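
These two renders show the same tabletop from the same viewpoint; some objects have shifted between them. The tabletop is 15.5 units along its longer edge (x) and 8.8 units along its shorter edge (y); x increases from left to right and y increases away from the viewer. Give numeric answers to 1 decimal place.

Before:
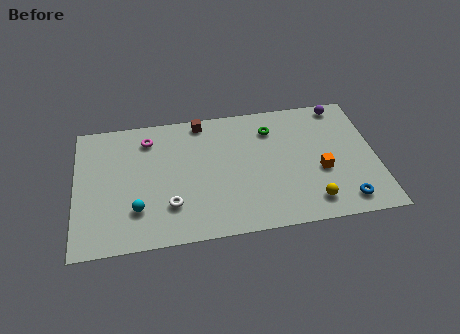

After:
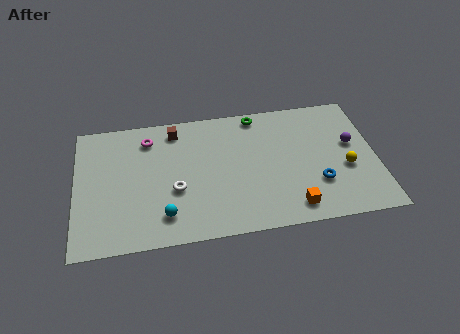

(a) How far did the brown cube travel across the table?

1.5

The brown cube moved from about (6.6, 7.9) to (5.2, 7.5), a distance of √(1.4² + 0.4²) ≈ 1.5.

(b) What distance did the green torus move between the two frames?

1.3

The green torus was near (10.2, 6.8) before and (9.5, 7.9) after, so it travelled √(0.7² + 1.1²) ≈ 1.3 units.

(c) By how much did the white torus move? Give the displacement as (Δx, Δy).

(0.3, 1.0)

The white torus started near (4.8, 2.4) and ended near (5.1, 3.4).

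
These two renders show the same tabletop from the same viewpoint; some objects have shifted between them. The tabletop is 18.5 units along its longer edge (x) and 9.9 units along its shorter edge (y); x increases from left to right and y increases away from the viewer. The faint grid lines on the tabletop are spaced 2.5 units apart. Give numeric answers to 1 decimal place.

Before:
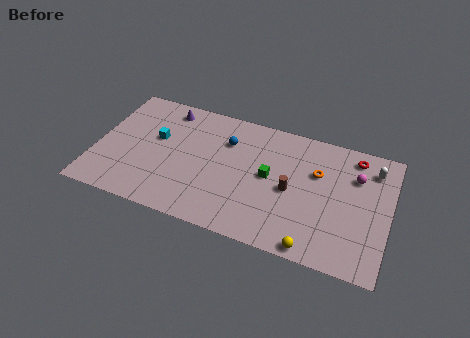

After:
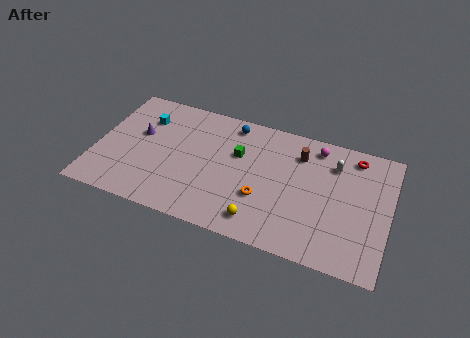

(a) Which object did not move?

the red torus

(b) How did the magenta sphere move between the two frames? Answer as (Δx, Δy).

(-2.6, 1.5)

The magenta sphere started near (16.3, 7.0) and ended near (13.7, 8.5).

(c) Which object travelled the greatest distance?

the orange torus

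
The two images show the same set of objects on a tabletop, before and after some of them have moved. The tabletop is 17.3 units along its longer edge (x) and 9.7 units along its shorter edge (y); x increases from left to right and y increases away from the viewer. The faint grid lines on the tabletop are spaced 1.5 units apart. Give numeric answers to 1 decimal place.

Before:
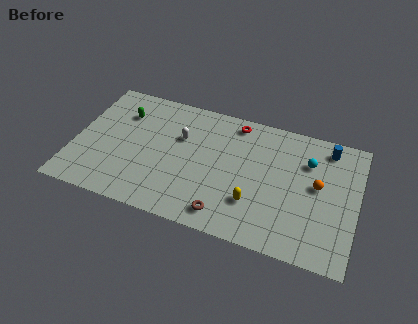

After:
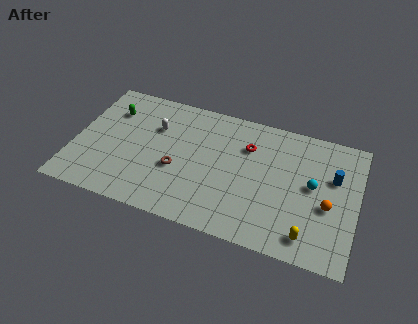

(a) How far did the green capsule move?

0.7

From (2.7, 7.1) to (2.0, 7.1), the green capsule covered √(0.7² + 0.0²) ≈ 0.7 units.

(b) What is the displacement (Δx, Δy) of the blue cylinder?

(0.5, -2.1)

From the two frames, the blue cylinder sits at roughly (15.3, 8.3) before and (15.8, 6.2) after.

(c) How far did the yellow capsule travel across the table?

3.6

The yellow capsule moved from about (11.2, 2.8) to (14.6, 1.5), a distance of √(3.4² + 1.3²) ≈ 3.6.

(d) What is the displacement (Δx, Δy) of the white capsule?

(-1.6, 0.3)

The white capsule was at about (6.4, 6.3) and moved to about (4.8, 6.6).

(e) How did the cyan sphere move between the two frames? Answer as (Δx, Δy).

(0.4, -1.7)

From the two frames, the cyan sphere sits at roughly (14.2, 6.9) before and (14.6, 5.2) after.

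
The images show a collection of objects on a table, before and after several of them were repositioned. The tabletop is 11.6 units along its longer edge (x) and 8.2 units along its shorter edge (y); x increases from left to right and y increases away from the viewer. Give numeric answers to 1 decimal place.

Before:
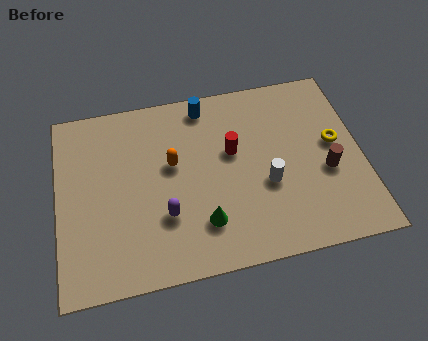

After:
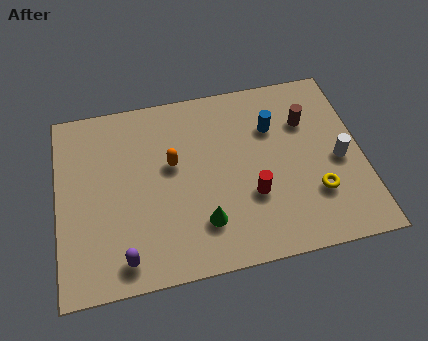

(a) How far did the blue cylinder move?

2.9

From (5.8, 7.2) to (8.3, 5.7), the blue cylinder covered √(2.5² + 1.5²) ≈ 2.9 units.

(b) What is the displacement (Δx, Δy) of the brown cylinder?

(-0.6, 2.4)

The brown cylinder started near (10.2, 3.3) and ended near (9.6, 5.7).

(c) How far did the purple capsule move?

2.2

The purple capsule was near (4.0, 2.6) before and (2.4, 1.1) after, so it travelled √(1.6² + 1.5²) ≈ 2.2 units.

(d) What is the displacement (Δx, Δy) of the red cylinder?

(0.6, -2.1)

From the two frames, the red cylinder sits at roughly (6.7, 4.9) before and (7.3, 2.8) after.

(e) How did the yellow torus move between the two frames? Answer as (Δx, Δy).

(-0.9, -2.1)

The yellow torus was at about (10.6, 4.5) and moved to about (9.7, 2.4).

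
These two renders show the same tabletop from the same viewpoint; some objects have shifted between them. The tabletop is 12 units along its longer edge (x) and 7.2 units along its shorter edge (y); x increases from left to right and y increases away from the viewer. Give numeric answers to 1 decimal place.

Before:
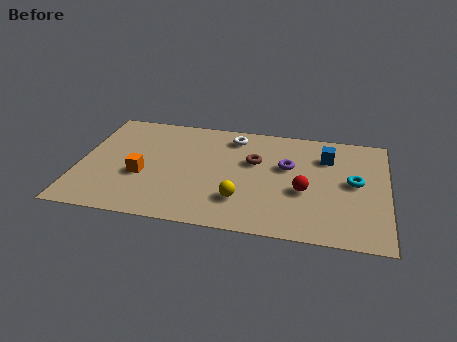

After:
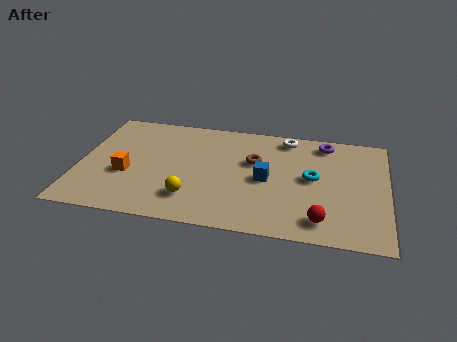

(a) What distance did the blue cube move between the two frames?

3.0

From (9.6, 5.3) to (7.3, 3.4), the blue cube covered √(2.3² + 1.9²) ≈ 3.0 units.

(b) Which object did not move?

the brown torus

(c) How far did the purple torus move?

2.3

From (8.1, 4.4) to (9.5, 6.2), the purple torus covered √(1.4² + 1.8²) ≈ 2.3 units.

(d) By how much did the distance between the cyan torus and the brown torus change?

-1.6

They were about 4.0 units apart before and 2.4 after — 1.6 units closer together.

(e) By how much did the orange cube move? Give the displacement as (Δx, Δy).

(-0.6, 0.0)

The orange cube was at about (2.5, 2.8) and moved to about (1.9, 2.8).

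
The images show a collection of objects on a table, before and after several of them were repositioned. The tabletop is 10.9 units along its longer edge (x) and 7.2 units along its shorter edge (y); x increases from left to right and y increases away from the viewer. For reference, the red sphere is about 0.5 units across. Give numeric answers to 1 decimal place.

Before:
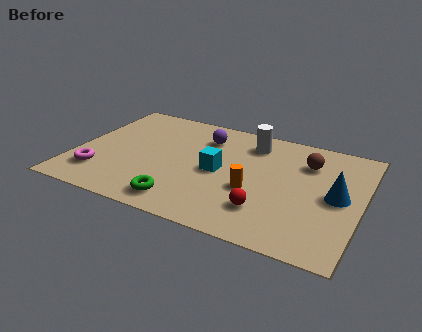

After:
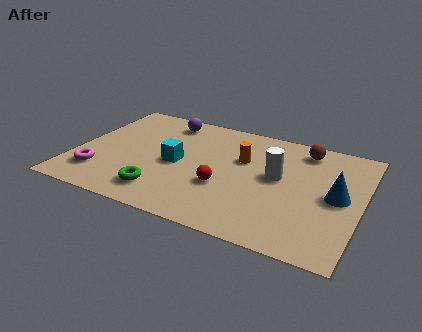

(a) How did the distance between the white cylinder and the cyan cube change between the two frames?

+1.3

They were about 2.5 units apart before and 3.8 after — 1.3 units further apart.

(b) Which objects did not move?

the blue cone and the magenta torus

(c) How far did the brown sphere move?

0.8

The brown sphere was near (8.7, 5.3) before and (8.5, 6.1) after, so it travelled √(0.2² + 0.8²) ≈ 0.8 units.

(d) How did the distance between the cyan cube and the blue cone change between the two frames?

+1.6

Before: roughly 4.5 units apart; after: 6.1. That's 1.6 units further apart.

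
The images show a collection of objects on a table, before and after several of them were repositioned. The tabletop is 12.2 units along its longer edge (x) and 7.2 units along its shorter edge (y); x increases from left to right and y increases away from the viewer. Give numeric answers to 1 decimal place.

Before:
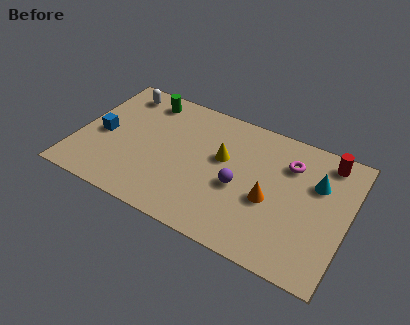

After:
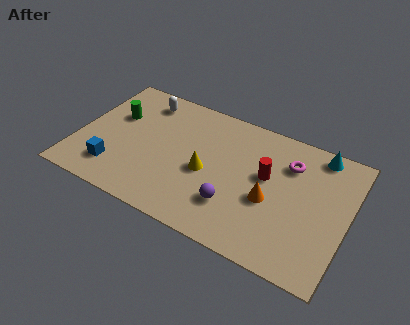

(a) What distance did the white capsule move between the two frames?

1.1

The white capsule was near (1.5, 6.1) before and (2.6, 6.0) after, so it travelled √(1.1² + 0.1²) ≈ 1.1 units.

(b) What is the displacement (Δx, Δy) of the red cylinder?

(-2.5, -2.0)

From the two frames, the red cylinder sits at roughly (11.0, 6.2) before and (8.5, 4.2) after.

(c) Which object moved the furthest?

the red cylinder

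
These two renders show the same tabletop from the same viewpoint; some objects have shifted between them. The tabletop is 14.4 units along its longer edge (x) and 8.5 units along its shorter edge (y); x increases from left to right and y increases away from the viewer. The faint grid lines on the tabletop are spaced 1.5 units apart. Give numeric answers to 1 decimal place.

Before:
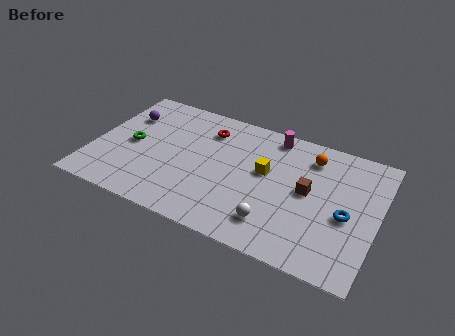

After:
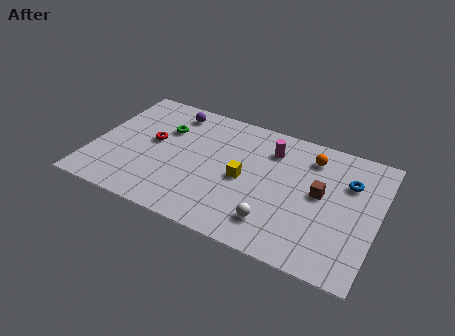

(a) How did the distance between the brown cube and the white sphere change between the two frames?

+0.4

The distance was about 3.0 in the first image and 3.4 in the second, so they moved 0.4 units further apart.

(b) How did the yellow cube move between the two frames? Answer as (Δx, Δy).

(-1.0, -0.9)

From the two frames, the yellow cube sits at roughly (8.7, 4.9) before and (7.7, 4.0) after.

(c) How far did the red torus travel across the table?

3.2

From (5.5, 6.6) to (2.9, 4.7), the red torus covered √(2.6² + 1.9²) ≈ 3.2 units.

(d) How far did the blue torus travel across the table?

2.2

The blue torus was near (12.9, 3.7) before and (12.8, 5.9) after, so it travelled √(0.1² + 2.2²) ≈ 2.2 units.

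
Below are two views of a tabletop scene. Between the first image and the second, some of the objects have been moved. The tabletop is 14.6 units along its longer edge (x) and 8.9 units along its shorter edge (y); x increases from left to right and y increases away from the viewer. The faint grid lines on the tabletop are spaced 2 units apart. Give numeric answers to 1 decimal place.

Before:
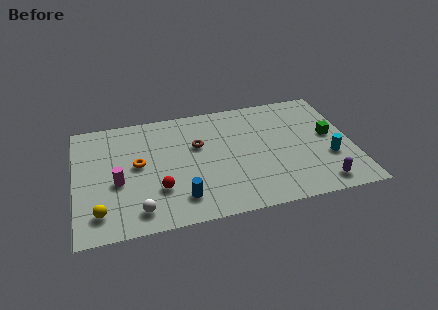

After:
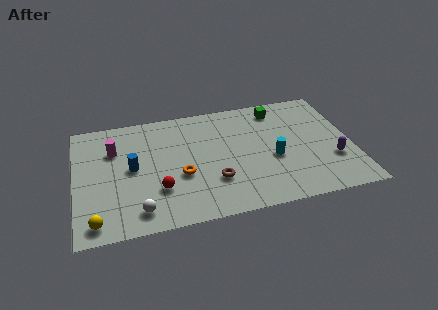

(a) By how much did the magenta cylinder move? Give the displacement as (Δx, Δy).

(-0.1, 2.5)

The magenta cylinder was at about (2.2, 3.7) and moved to about (2.1, 6.2).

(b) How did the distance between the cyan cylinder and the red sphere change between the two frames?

-2.8

The distance was about 9.0 in the first image and 6.2 in the second, so they moved 2.8 units closer together.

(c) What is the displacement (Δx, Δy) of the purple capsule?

(0.8, 1.7)

The purple capsule was at about (12.7, 1.2) and moved to about (13.5, 2.9).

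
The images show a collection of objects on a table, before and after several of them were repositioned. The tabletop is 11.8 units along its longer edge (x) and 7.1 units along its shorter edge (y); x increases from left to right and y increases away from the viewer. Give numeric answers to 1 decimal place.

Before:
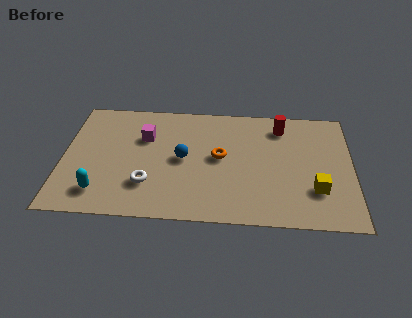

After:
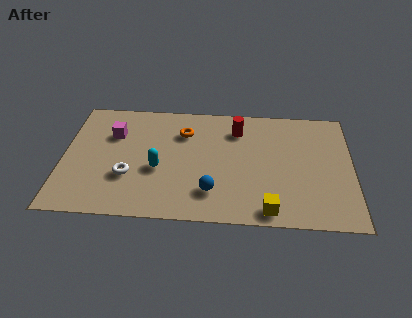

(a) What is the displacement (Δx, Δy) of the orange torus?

(-1.5, 1.4)

From the two frames, the orange torus sits at roughly (6.4, 3.8) before and (4.9, 5.2) after.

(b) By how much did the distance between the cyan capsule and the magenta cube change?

-1.0

They were about 3.8 units apart before and 2.8 after — 1.0 units closer together.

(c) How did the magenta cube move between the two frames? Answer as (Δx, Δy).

(-1.3, 0.1)

The magenta cube started near (3.3, 4.8) and ended near (2.0, 4.9).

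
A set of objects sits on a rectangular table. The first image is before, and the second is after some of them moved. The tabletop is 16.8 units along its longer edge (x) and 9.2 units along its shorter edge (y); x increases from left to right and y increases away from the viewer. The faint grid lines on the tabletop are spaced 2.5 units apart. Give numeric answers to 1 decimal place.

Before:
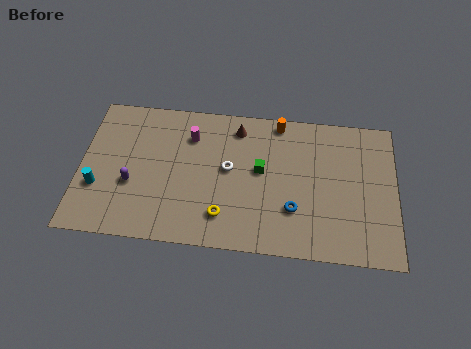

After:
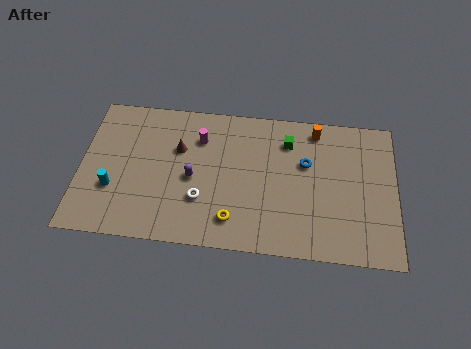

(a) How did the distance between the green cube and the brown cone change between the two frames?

+3.0

The distance was about 2.9 in the first image and 5.9 in the second, so they moved 3.0 units further apart.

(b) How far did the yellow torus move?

0.5

The yellow torus moved from about (7.7, 2.0) to (8.2, 1.8), a distance of √(0.5² + 0.2²) ≈ 0.5.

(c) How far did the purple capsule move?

3.3

From (2.8, 3.5) to (6.0, 4.2), the purple capsule covered √(3.2² + 0.7²) ≈ 3.3 units.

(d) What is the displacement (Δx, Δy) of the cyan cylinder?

(0.8, 0.0)

From the two frames, the cyan cylinder sits at roughly (1.0, 3.1) before and (1.8, 3.1) after.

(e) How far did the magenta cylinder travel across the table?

0.5

From (5.8, 6.9) to (6.3, 6.8), the magenta cylinder covered √(0.5² + 0.1²) ≈ 0.5 units.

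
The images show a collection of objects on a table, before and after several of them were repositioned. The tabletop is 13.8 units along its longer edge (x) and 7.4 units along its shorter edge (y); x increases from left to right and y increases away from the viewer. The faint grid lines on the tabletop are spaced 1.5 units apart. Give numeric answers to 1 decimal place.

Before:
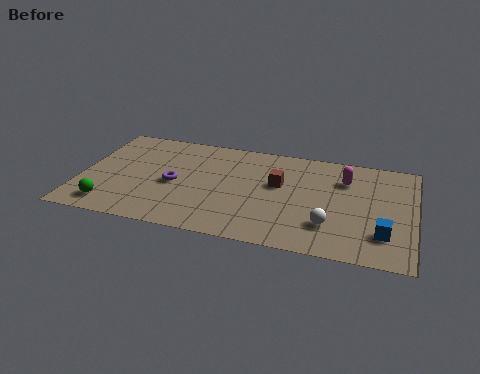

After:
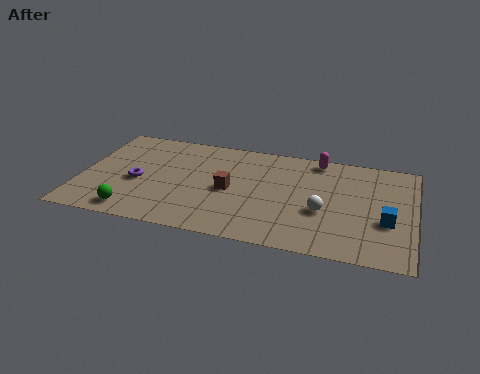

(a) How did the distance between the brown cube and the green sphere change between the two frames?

-3.0

They were about 7.5 units apart before and 4.5 after — 3.0 units closer together.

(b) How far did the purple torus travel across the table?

1.5

From (3.9, 3.4) to (2.4, 3.2), the purple torus covered √(1.5² + 0.2²) ≈ 1.5 units.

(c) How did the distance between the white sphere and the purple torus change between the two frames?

+1.1

Before: roughly 6.6 units apart; after: 7.7. That's 1.1 units further apart.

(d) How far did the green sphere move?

1.0

From (1.4, 1.2) to (2.4, 1.0), the green sphere covered √(1.0² + 0.2²) ≈ 1.0 units.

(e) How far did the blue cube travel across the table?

0.9

The blue cube moved from about (12.6, 1.9) to (12.7, 2.8), a distance of √(0.1² + 0.9²) ≈ 0.9.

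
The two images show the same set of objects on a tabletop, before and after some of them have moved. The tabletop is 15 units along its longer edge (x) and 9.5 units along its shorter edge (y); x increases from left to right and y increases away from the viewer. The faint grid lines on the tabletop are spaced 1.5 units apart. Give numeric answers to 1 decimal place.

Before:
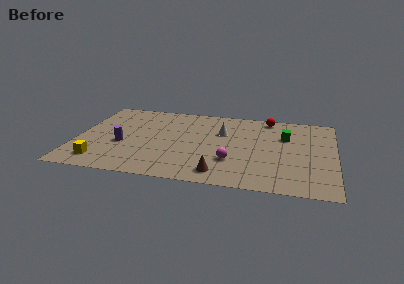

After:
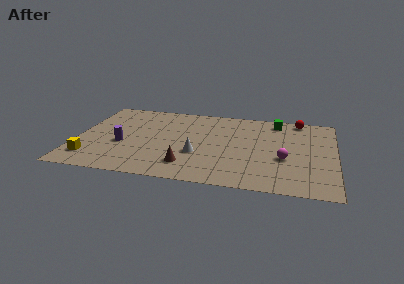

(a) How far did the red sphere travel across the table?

1.8

The red sphere was near (11.0, 8.5) before and (12.8, 8.6) after, so it travelled √(1.8² + 0.1²) ≈ 1.8 units.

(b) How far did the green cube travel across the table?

1.9

The green cube moved from about (12.1, 6.4) to (11.5, 8.2), a distance of √(0.6² + 1.8²) ≈ 1.9.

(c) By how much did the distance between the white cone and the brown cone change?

-3.4

They were about 4.9 units apart before and 1.5 after — 3.4 units closer together.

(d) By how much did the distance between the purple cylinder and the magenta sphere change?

+2.9

The distance was about 6.5 in the first image and 9.4 in the second, so they moved 2.9 units further apart.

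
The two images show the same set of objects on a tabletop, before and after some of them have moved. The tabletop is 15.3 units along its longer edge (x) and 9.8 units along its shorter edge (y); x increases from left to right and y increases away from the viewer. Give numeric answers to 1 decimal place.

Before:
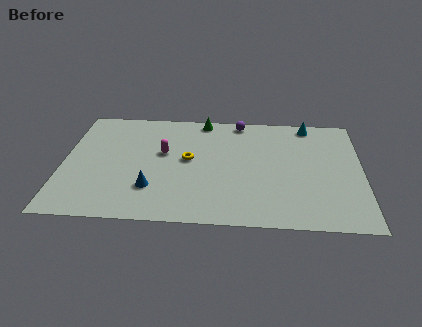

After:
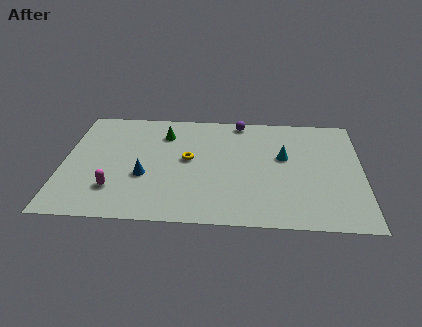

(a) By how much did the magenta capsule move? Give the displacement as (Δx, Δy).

(-2.4, -3.3)

From the two frames, the magenta capsule sits at roughly (5.1, 5.8) before and (2.7, 2.5) after.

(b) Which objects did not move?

the yellow torus and the purple sphere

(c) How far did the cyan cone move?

3.3

From (12.6, 8.8) to (11.3, 5.8), the cyan cone covered √(1.3² + 3.0²) ≈ 3.3 units.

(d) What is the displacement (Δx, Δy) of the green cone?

(-2.0, -1.4)

The green cone was at about (7.1, 8.9) and moved to about (5.1, 7.5).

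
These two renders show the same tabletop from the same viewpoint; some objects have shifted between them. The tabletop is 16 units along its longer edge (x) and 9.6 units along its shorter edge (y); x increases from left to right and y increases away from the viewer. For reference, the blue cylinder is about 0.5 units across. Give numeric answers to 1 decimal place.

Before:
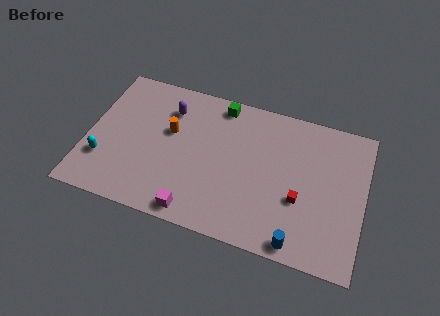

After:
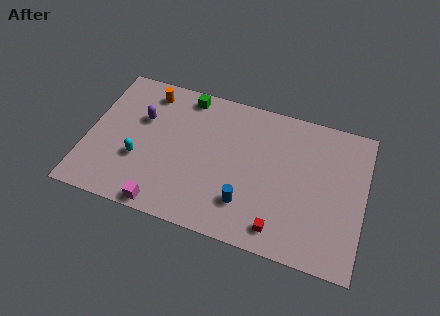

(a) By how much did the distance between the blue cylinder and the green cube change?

-1.9

They were about 9.2 units apart before and 7.3 after — 1.9 units closer together.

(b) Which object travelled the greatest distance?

the blue cylinder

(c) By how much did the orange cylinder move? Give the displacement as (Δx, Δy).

(-1.5, 2.3)

The orange cylinder was at about (4.7, 5.8) and moved to about (3.2, 8.1).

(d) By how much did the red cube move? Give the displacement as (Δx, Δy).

(-1.0, -2.2)

From the two frames, the red cube sits at roughly (12.4, 3.6) before and (11.4, 1.4) after.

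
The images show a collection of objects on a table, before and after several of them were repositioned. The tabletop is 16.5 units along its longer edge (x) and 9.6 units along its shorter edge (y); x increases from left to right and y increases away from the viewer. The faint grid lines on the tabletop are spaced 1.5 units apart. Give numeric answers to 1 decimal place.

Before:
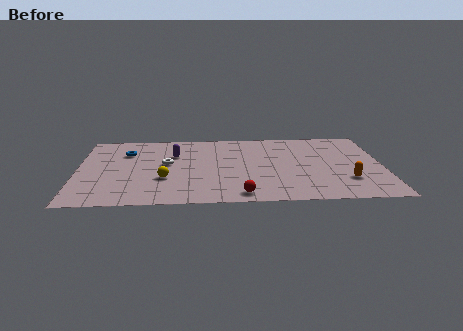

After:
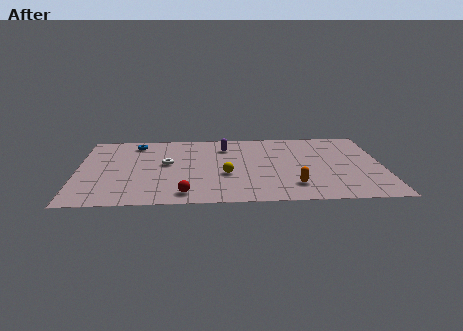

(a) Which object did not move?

the white torus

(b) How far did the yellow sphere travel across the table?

3.3

From (4.7, 3.3) to (8.0, 3.7), the yellow sphere covered √(3.3² + 0.4²) ≈ 3.3 units.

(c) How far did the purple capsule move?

2.9

The purple capsule moved from about (5.2, 6.5) to (8.0, 7.4), a distance of √(2.8² + 0.9²) ≈ 2.9.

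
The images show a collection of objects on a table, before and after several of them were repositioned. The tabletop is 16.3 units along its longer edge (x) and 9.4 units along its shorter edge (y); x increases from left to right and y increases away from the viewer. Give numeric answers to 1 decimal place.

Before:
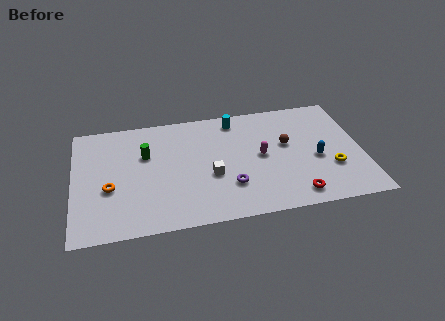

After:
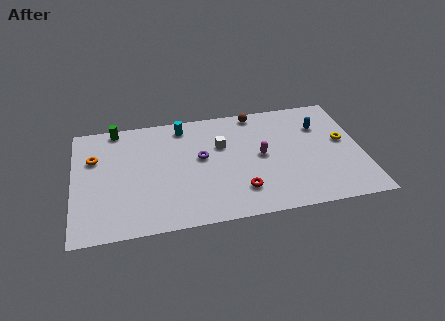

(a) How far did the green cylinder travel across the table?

3.0

The green cylinder moved from about (4.1, 6.1) to (2.5, 8.6), a distance of √(1.6² + 2.5²) ≈ 3.0.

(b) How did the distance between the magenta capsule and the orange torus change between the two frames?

+0.8

Before: roughly 8.7 units apart; after: 9.5. That's 0.8 units further apart.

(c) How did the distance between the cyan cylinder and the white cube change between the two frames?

-1.8

The distance was about 4.7 in the first image and 2.9 in the second, so they moved 1.8 units closer together.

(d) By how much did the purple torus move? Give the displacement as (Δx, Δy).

(-1.5, 2.6)

The purple torus started near (8.7, 2.7) and ended near (7.2, 5.3).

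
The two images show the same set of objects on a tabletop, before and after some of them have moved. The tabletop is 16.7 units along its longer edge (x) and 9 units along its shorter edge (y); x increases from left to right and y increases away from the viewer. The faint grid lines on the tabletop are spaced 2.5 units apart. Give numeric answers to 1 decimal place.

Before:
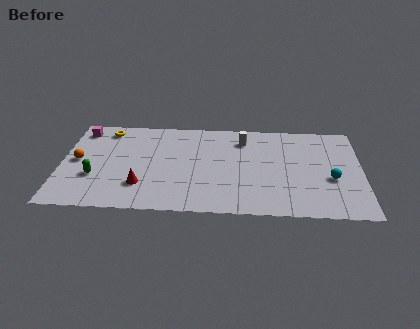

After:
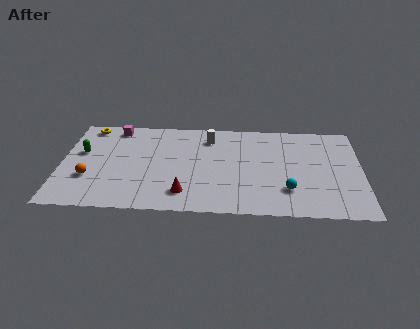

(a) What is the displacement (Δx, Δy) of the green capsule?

(-0.8, 2.3)

The green capsule was at about (1.9, 3.1) and moved to about (1.1, 5.4).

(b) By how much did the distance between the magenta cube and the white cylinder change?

-3.8

The distance was about 9.1 in the first image and 5.3 in the second, so they moved 3.8 units closer together.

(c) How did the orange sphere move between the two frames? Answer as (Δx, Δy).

(0.7, -1.6)

The orange sphere started near (0.9, 4.6) and ended near (1.6, 3.0).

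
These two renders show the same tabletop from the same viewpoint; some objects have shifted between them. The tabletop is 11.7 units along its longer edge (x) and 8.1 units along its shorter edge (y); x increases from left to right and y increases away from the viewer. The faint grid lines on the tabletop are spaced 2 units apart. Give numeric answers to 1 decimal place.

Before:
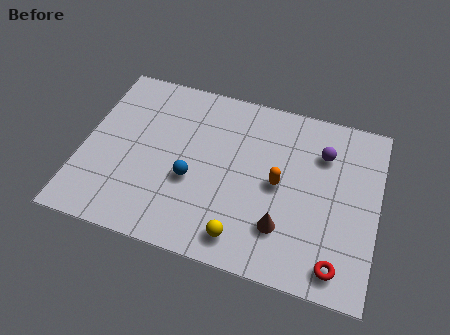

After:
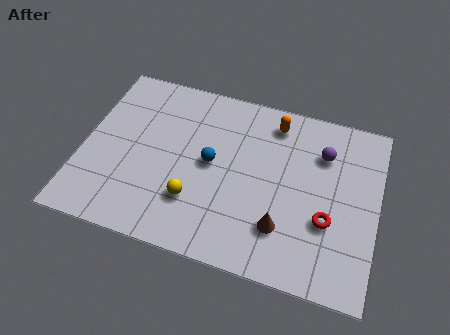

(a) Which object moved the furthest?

the orange capsule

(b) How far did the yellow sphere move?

2.3

The yellow sphere was near (6.6, 1.2) before and (4.6, 2.3) after, so it travelled √(2.0² + 1.1²) ≈ 2.3 units.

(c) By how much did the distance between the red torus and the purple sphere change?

-1.9

They were about 4.9 units apart before and 3.0 after — 1.9 units closer together.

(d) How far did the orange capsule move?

2.8

From (7.8, 4.0) to (7.4, 6.8), the orange capsule covered √(0.4² + 2.8²) ≈ 2.8 units.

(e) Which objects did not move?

the purple sphere and the brown cone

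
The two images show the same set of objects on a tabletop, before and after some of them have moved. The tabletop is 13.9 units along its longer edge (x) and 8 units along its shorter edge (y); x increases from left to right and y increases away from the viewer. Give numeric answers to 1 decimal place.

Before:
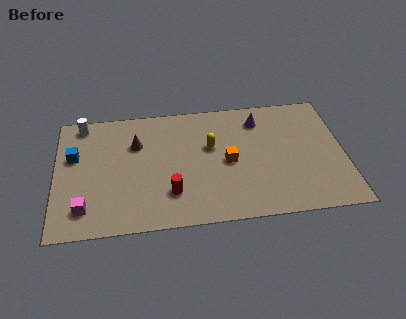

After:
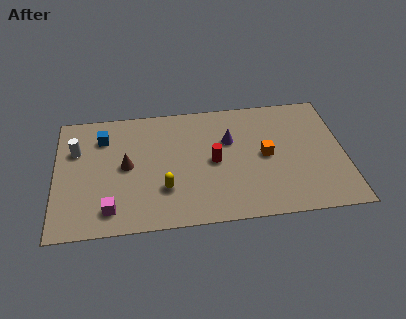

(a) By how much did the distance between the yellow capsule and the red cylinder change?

-0.6

They were about 3.4 units apart before and 2.8 after — 0.6 units closer together.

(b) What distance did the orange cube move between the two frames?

1.8

From (8.3, 3.8) to (10.1, 4.0), the orange cube covered √(1.8² + 0.2²) ≈ 1.8 units.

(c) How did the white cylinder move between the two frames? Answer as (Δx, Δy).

(-0.3, -1.7)

The white cylinder was at about (1.3, 7.1) and moved to about (1.0, 5.4).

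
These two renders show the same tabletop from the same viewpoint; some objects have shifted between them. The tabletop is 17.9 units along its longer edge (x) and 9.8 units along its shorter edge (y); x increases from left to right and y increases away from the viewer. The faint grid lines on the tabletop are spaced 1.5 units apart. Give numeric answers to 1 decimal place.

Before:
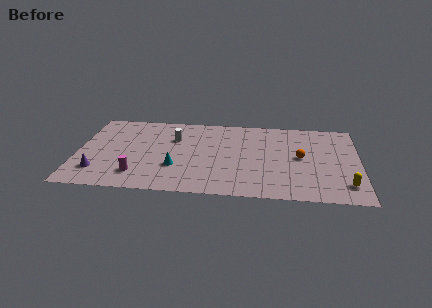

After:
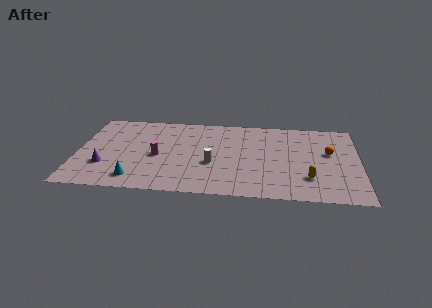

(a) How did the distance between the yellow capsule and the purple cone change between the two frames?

-2.7

They were about 15.6 units apart before and 12.9 after — 2.7 units closer together.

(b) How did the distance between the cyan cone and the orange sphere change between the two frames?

+4.8

Before: roughly 8.1 units apart; after: 12.9. That's 4.8 units further apart.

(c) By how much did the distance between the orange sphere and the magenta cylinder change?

+0.3

They were about 10.7 units apart before and 11.0 after — 0.3 units further apart.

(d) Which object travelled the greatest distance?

the white cylinder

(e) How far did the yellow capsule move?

2.4

The yellow capsule was near (17.0, 2.0) before and (14.7, 2.6) after, so it travelled √(2.3² + 0.6²) ≈ 2.4 units.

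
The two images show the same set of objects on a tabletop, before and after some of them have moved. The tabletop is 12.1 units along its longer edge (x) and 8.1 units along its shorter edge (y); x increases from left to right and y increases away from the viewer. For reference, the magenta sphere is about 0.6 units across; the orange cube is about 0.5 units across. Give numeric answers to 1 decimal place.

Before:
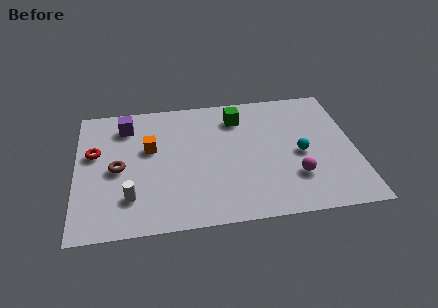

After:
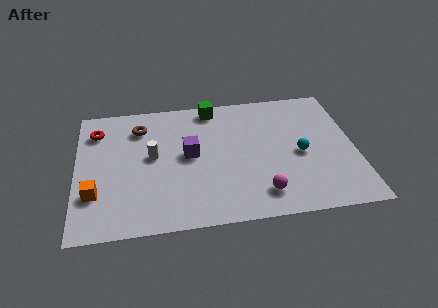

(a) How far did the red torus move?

1.4

The red torus moved from about (0.8, 4.9) to (0.9, 6.3), a distance of √(0.1² + 1.4²) ≈ 1.4.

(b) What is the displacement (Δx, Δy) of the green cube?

(-1.1, 0.8)

The green cube started near (7.1, 6.4) and ended near (6.0, 7.2).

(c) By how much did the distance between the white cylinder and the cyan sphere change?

-1.2

The distance was about 7.6 in the first image and 6.4 in the second, so they moved 1.2 units closer together.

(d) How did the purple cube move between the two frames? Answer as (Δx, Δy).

(2.7, -2.2)

From the two frames, the purple cube sits at roughly (2.2, 6.5) before and (4.9, 4.3) after.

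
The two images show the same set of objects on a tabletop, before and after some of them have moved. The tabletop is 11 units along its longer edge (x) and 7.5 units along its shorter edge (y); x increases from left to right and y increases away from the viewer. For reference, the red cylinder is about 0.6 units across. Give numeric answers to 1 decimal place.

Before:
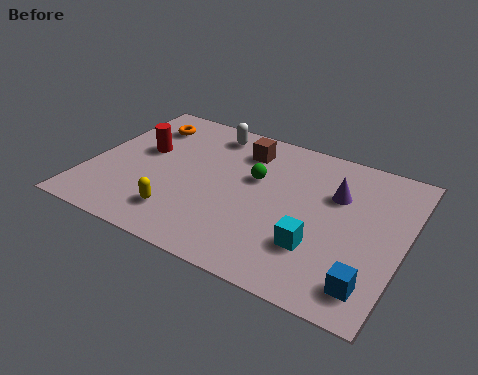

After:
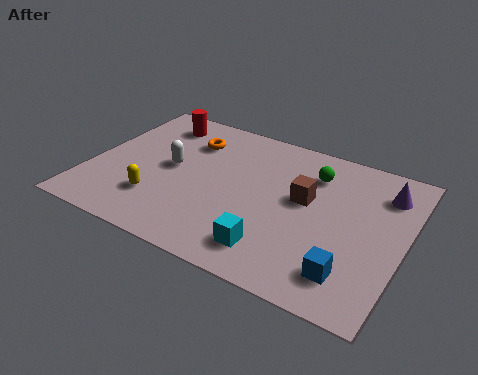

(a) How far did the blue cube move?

0.7

The blue cube moved from about (10.1, 1.3) to (9.4, 1.5), a distance of √(0.7² + 0.2²) ≈ 0.7.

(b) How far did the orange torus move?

1.7

The orange torus moved from about (1.5, 5.9) to (3.2, 5.6), a distance of √(1.7² + 0.3²) ≈ 1.7.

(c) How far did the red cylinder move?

1.8

From (1.7, 4.4) to (1.9, 6.2), the red cylinder covered √(0.2² + 1.8²) ≈ 1.8 units.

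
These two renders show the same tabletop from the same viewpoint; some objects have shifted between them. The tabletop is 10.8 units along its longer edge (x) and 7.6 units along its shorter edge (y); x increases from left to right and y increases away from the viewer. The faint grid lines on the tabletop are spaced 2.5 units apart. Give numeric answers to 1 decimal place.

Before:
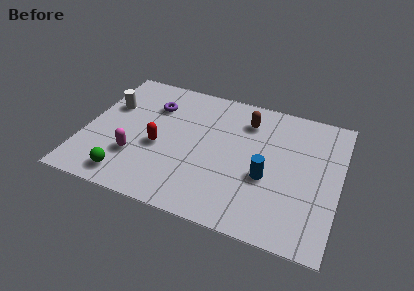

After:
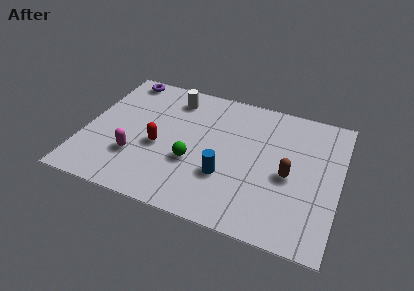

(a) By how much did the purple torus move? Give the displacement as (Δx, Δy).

(-1.5, 1.3)

From the two frames, the purple torus sits at roughly (2.7, 5.5) before and (1.2, 6.8) after.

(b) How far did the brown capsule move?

3.2

From (6.7, 5.9) to (8.7, 3.4), the brown capsule covered √(2.0² + 2.5²) ≈ 3.2 units.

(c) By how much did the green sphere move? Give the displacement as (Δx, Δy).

(2.6, 1.7)

The green sphere started near (2.1, 1.1) and ended near (4.7, 2.8).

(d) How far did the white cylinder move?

2.9

From (0.9, 4.9) to (3.5, 6.2), the white cylinder covered √(2.6² + 1.3²) ≈ 2.9 units.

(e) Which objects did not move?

the magenta capsule and the red capsule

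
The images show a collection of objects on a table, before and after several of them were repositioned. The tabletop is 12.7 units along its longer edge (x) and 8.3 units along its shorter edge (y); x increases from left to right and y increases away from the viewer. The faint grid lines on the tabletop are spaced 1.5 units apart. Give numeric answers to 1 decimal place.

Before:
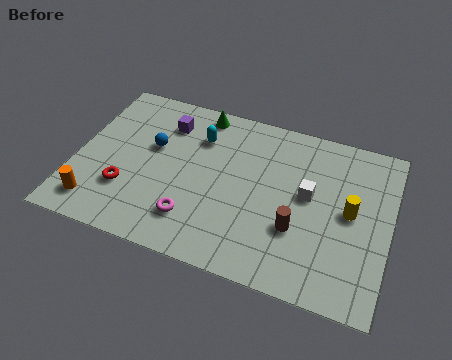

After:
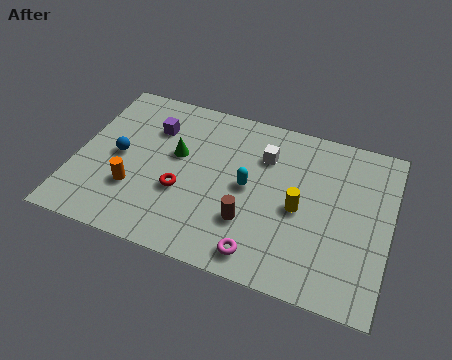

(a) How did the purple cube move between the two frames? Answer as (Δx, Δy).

(-0.5, -0.4)

The purple cube started near (3.4, 6.4) and ended near (2.9, 6.0).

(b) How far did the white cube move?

2.4

From (9.4, 4.6) to (7.5, 6.0), the white cube covered √(1.9² + 1.4²) ≈ 2.4 units.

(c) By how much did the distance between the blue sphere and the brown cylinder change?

-0.8

The distance was about 6.5 in the first image and 5.7 in the second, so they moved 0.8 units closer together.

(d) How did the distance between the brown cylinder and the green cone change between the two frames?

-2.4

The distance was about 6.4 in the first image and 4.0 in the second, so they moved 2.4 units closer together.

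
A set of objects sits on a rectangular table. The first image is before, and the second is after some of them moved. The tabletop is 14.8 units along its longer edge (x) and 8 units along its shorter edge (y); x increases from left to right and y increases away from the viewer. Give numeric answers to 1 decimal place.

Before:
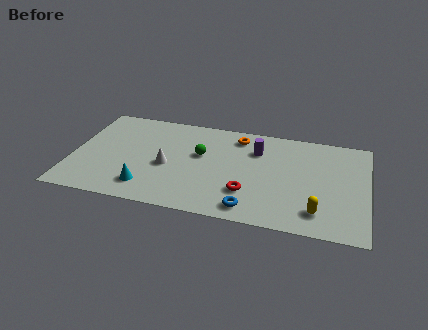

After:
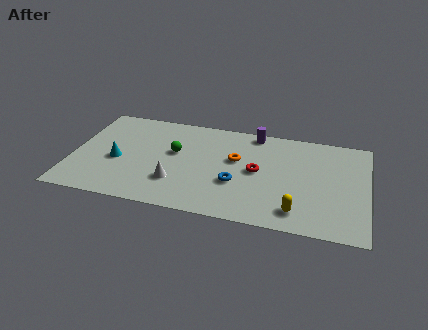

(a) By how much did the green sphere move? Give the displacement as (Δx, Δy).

(-1.3, -0.1)

The green sphere started near (6.4, 4.8) and ended near (5.1, 4.7).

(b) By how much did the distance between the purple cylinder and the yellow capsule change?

+1.0

The distance was about 5.3 in the first image and 6.3 in the second, so they moved 1.0 units further apart.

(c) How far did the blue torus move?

2.0

From (9.1, 1.1) to (8.3, 2.9), the blue torus covered √(0.8² + 1.8²) ≈ 2.0 units.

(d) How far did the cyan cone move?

2.4

From (3.9, 1.6) to (2.3, 3.4), the cyan cone covered √(1.6² + 1.8²) ≈ 2.4 units.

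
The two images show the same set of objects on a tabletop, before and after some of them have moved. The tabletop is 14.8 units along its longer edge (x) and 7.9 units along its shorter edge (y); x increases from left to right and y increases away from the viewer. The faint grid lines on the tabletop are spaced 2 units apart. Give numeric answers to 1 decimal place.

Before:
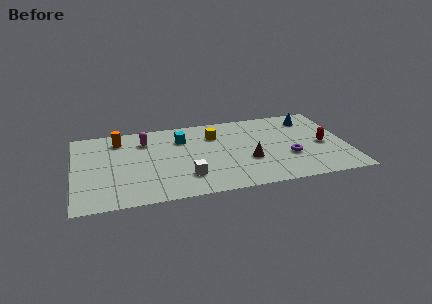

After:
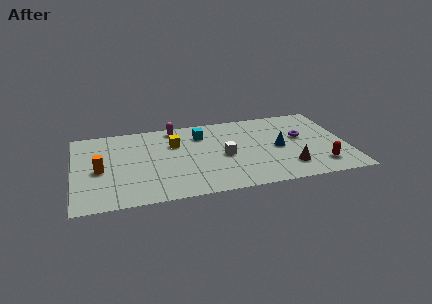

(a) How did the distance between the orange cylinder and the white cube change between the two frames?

+1.1

Before: roughly 5.6 units apart; after: 6.7. That's 1.1 units further apart.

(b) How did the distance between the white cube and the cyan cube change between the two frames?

-1.2

They were about 3.8 units apart before and 2.6 after — 1.2 units closer together.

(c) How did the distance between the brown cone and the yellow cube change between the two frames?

+3.6

Before: roughly 3.4 units apart; after: 7.0. That's 3.6 units further apart.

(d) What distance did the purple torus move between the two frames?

2.0

From (11.6, 2.8) to (12.4, 4.6), the purple torus covered √(0.8² + 1.8²) ≈ 2.0 units.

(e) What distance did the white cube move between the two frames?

2.6

From (6.0, 2.0) to (8.1, 3.6), the white cube covered √(2.1² + 1.6²) ≈ 2.6 units.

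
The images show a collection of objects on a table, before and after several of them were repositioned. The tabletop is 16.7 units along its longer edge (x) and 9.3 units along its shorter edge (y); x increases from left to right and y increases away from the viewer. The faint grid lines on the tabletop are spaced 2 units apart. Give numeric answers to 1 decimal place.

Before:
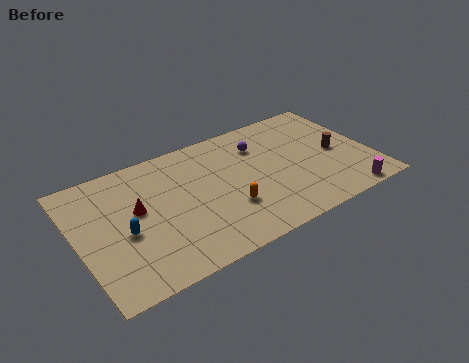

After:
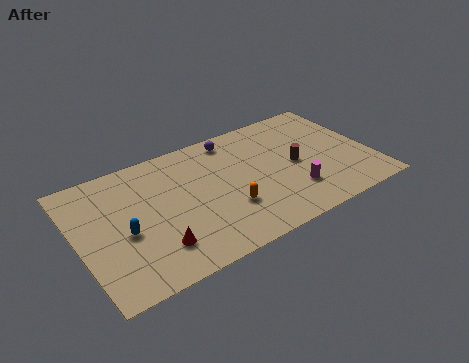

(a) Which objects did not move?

the blue capsule and the orange capsule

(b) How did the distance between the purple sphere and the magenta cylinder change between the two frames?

-1.1

The distance was about 7.3 in the first image and 6.2 in the second, so they moved 1.1 units closer together.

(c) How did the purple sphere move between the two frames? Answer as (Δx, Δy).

(-1.4, 1.2)

The purple sphere started near (10.7, 6.9) and ended near (9.3, 8.1).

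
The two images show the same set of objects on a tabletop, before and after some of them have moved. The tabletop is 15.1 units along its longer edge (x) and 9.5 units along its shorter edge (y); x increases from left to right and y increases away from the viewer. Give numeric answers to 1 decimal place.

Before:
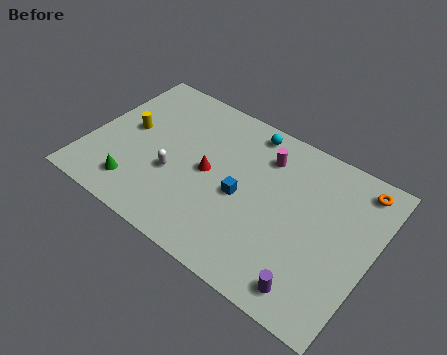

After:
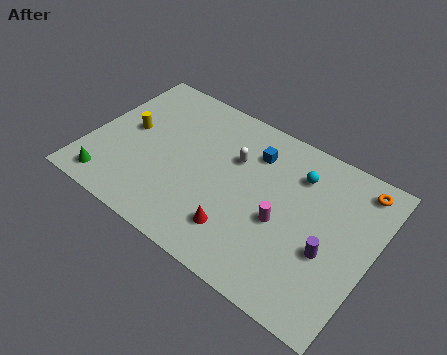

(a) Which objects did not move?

the yellow cylinder and the orange torus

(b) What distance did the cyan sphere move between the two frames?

3.1

The cyan sphere was near (7.9, 8.4) before and (10.8, 7.2) after, so it travelled √(2.9² + 1.2²) ≈ 3.1 units.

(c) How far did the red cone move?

3.3

From (6.4, 4.7) to (8.5, 2.2), the red cone covered √(2.1² + 2.5²) ≈ 3.3 units.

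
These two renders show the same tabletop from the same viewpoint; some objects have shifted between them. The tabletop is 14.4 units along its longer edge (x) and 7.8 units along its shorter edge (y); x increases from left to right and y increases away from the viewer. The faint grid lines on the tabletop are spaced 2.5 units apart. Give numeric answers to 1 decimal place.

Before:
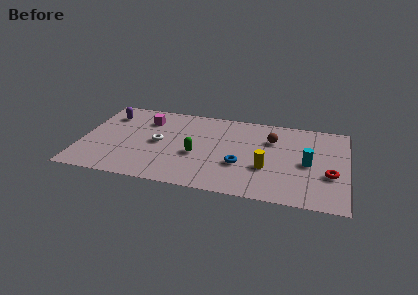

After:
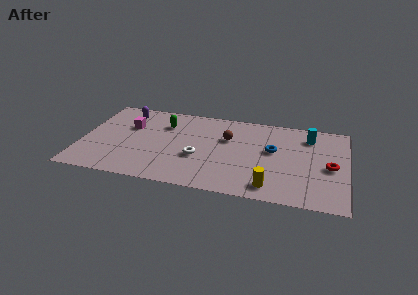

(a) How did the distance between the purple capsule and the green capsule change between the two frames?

-3.4

They were about 5.7 units apart before and 2.3 after — 3.4 units closer together.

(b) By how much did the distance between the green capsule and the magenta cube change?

-2.0

Before: roughly 4.0 units apart; after: 2.0. That's 2.0 units closer together.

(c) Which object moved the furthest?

the green capsule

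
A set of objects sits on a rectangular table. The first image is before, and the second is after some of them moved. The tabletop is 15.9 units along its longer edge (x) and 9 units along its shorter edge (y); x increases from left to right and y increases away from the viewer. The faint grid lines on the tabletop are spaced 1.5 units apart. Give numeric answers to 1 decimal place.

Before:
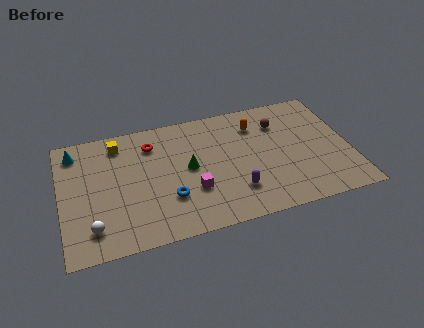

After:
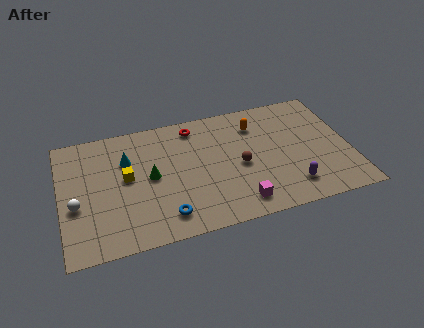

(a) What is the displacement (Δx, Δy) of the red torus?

(2.4, 0.7)

The red torus was at about (5.1, 7.0) and moved to about (7.5, 7.7).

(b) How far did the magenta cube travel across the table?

2.9

From (7.1, 3.0) to (9.5, 1.4), the magenta cube covered √(2.4² + 1.6²) ≈ 2.9 units.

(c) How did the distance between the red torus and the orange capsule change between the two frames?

-2.3

They were about 5.8 units apart before and 3.5 after — 2.3 units closer together.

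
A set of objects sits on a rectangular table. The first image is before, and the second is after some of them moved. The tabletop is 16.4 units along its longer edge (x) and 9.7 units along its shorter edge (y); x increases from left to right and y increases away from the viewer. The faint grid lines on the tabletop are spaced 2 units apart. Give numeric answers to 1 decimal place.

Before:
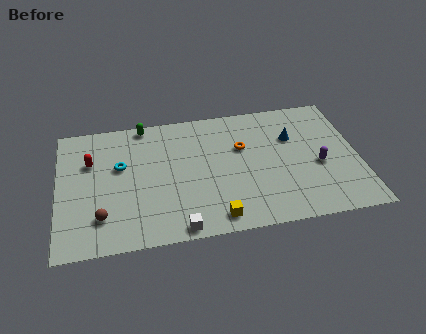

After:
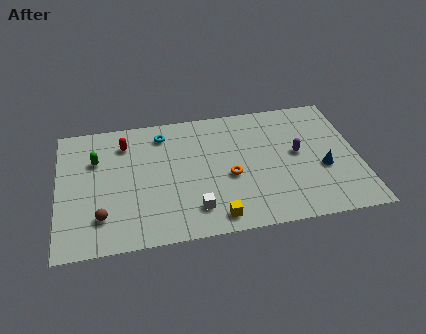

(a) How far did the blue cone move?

3.1

The blue cone moved from about (12.9, 6.5) to (14.4, 3.8), a distance of √(1.5² + 2.7²) ≈ 3.1.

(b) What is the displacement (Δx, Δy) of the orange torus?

(-0.8, -2.1)

The orange torus started near (10.1, 6.2) and ended near (9.3, 4.1).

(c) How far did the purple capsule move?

1.6

The purple capsule was near (14.2, 4.1) before and (13.1, 5.2) after, so it travelled √(1.1² + 1.1²) ≈ 1.6 units.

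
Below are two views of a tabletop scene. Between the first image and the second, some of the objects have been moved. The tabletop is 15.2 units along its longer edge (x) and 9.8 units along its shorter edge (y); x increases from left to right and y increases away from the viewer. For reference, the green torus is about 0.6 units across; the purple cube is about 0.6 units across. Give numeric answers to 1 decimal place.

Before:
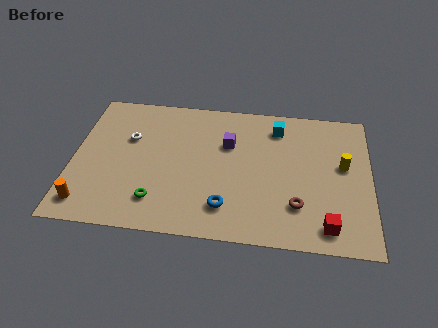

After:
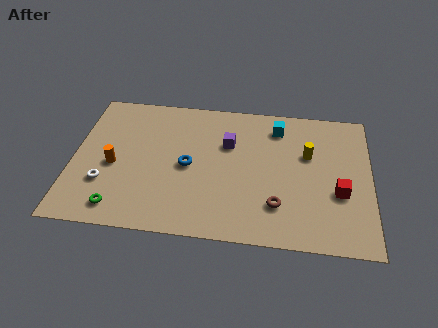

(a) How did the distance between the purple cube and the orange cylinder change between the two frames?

-2.4

Before: roughly 8.6 units apart; after: 6.2. That's 2.4 units closer together.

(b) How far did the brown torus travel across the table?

1.0

From (11.5, 2.6) to (10.5, 2.5), the brown torus covered √(1.0² + 0.1²) ≈ 1.0 units.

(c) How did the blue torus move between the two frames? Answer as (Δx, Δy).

(-2.0, 2.6)

The blue torus was at about (7.9, 2.1) and moved to about (5.9, 4.7).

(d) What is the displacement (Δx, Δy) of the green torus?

(-1.9, -0.7)

From the two frames, the green torus sits at roughly (4.4, 2.1) before and (2.5, 1.4) after.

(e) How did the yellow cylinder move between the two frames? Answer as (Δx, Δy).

(-1.8, 0.6)

The yellow cylinder was at about (13.8, 5.6) and moved to about (12.0, 6.2).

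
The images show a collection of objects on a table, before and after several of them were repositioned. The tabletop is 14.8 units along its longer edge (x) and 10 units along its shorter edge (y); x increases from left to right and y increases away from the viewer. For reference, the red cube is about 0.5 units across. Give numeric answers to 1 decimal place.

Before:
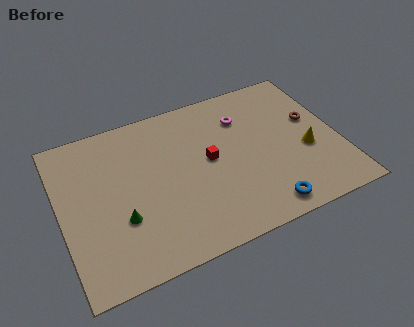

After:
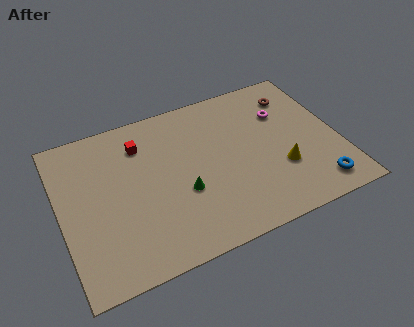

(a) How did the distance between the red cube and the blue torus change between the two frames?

+5.9

The distance was about 4.8 in the first image and 10.7 in the second, so they moved 5.9 units further apart.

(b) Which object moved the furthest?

the red cube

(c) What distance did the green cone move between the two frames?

3.3

The green cone was near (3.0, 3.4) before and (6.3, 3.8) after, so it travelled √(3.3² + 0.4²) ≈ 3.3 units.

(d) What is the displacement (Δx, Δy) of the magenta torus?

(2.1, -0.5)

The magenta torus was at about (10.0, 7.4) and moved to about (12.1, 6.9).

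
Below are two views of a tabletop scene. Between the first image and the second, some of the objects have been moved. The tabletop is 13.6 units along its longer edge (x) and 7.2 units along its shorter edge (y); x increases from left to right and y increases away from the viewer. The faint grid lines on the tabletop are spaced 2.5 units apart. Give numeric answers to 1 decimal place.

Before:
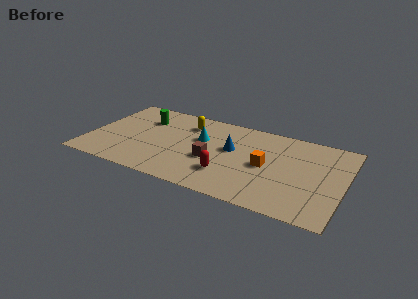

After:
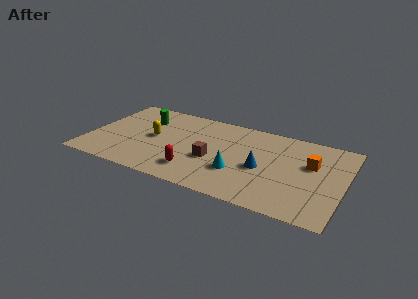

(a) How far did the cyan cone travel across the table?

3.0

The cyan cone moved from about (5.9, 4.5) to (8.1, 2.4), a distance of √(2.2² + 2.1²) ≈ 3.0.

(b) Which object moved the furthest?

the cyan cone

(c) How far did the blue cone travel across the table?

2.0

The blue cone was near (7.6, 4.2) before and (9.3, 3.2) after, so it travelled √(1.7² + 1.0²) ≈ 2.0 units.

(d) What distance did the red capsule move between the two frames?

1.7

From (7.6, 2.0) to (5.9, 1.6), the red capsule covered √(1.7² + 0.4²) ≈ 1.7 units.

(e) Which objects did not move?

the brown cube and the green cylinder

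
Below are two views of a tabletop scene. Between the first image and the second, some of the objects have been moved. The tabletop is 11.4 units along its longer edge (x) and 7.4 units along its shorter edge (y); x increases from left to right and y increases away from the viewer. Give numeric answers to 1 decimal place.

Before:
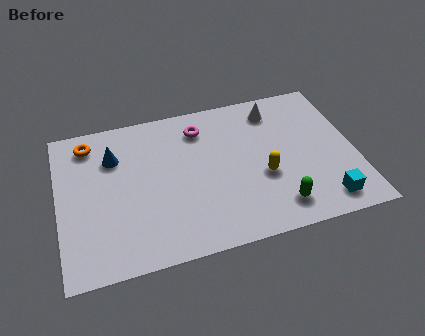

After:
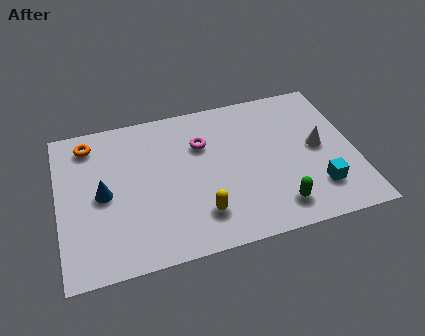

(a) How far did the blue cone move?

1.8

From (2.2, 5.3) to (1.7, 3.6), the blue cone covered √(0.5² + 1.7²) ≈ 1.8 units.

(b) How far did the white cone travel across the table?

2.7

The white cone moved from about (8.5, 6.1) to (10.0, 3.8), a distance of √(1.5² + 2.3²) ≈ 2.7.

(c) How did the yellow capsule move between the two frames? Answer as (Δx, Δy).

(-2.5, -1.2)

The yellow capsule started near (7.8, 2.9) and ended near (5.3, 1.7).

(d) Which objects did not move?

the orange torus and the green capsule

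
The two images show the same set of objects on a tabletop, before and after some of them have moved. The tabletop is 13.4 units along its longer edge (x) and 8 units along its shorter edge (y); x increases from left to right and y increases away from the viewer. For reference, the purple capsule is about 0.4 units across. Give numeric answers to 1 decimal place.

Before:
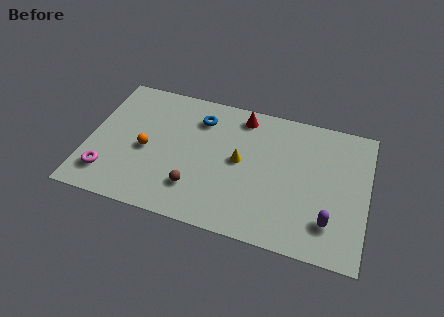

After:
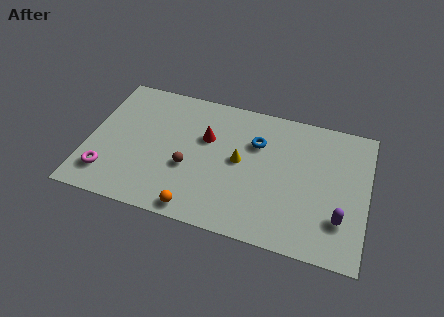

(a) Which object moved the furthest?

the orange sphere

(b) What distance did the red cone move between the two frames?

2.4

From (7.2, 6.9) to (5.6, 5.1), the red cone covered √(1.6² + 1.8²) ≈ 2.4 units.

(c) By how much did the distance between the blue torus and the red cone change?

+0.3

The distance was about 2.1 in the first image and 2.4 in the second, so they moved 0.3 units further apart.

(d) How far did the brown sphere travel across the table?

1.2

From (5.3, 2.0) to (4.9, 3.1), the brown sphere covered √(0.4² + 1.1²) ≈ 1.2 units.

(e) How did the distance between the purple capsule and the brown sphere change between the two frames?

+1.0

Before: roughly 6.4 units apart; after: 7.4. That's 1.0 units further apart.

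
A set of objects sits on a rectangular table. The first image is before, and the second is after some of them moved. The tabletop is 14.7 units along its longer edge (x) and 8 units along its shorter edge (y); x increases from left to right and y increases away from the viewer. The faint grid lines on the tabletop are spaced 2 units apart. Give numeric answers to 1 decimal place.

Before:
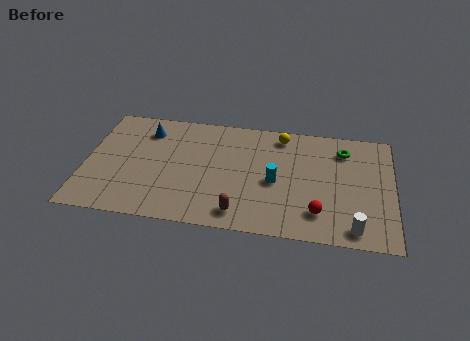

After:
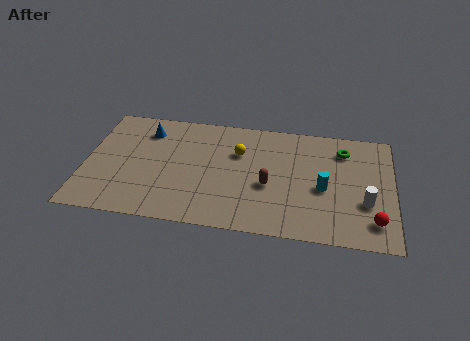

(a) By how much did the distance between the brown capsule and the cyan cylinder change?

-0.3

They were about 2.9 units apart before and 2.6 after — 0.3 units closer together.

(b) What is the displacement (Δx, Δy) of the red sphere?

(2.6, -0.2)

The red sphere was at about (11.2, 1.8) and moved to about (13.8, 1.6).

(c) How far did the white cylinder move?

1.9

The white cylinder moved from about (12.9, 1.0) to (13.4, 2.8), a distance of √(0.5² + 1.8²) ≈ 1.9.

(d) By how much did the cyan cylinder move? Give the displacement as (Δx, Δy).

(2.3, -0.1)

The cyan cylinder was at about (9.1, 3.6) and moved to about (11.4, 3.5).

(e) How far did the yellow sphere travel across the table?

2.5

From (9.3, 6.9) to (7.3, 5.4), the yellow sphere covered √(2.0² + 1.5²) ≈ 2.5 units.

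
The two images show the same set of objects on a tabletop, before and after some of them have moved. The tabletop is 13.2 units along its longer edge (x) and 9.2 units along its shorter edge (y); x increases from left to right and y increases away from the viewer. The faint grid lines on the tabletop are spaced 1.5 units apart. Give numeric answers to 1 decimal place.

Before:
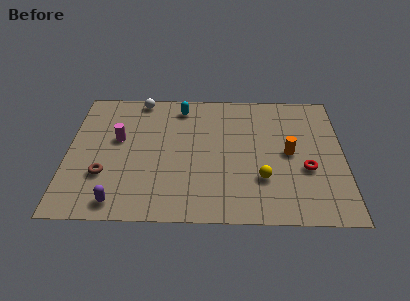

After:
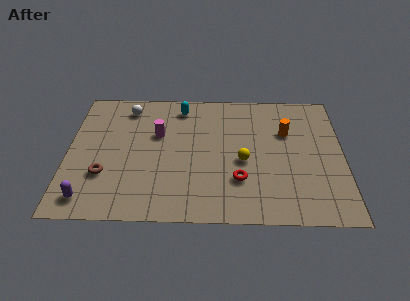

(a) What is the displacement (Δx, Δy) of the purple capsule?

(-1.4, 0.2)

The purple capsule started near (2.5, 1.1) and ended near (1.1, 1.3).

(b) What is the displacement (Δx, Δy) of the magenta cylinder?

(1.9, 0.4)

The magenta cylinder started near (2.4, 5.4) and ended near (4.3, 5.8).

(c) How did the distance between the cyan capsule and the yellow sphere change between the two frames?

-1.5

The distance was about 6.3 in the first image and 4.8 in the second, so they moved 1.5 units closer together.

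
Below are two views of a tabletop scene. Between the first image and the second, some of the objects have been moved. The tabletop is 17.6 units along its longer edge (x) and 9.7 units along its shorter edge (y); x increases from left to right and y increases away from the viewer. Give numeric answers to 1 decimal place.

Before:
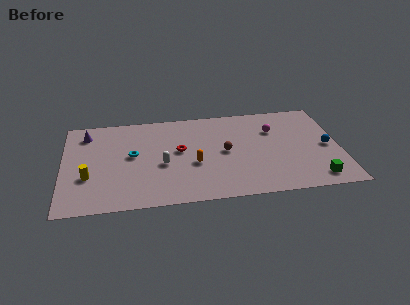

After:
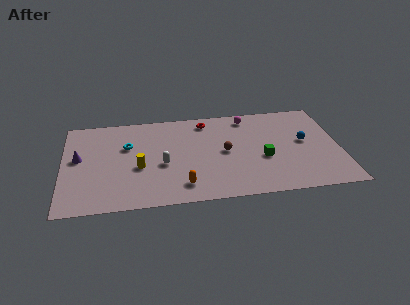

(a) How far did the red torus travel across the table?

3.4

From (7.4, 5.4) to (9.2, 8.3), the red torus covered √(1.8² + 2.9²) ≈ 3.4 units.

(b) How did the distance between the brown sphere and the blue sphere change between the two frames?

-1.4

They were about 6.5 units apart before and 5.1 after — 1.4 units closer together.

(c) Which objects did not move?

the white capsule and the brown sphere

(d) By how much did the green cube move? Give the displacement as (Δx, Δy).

(-3.2, 2.5)

From the two frames, the green cube sits at roughly (15.9, 1.4) before and (12.7, 3.9) after.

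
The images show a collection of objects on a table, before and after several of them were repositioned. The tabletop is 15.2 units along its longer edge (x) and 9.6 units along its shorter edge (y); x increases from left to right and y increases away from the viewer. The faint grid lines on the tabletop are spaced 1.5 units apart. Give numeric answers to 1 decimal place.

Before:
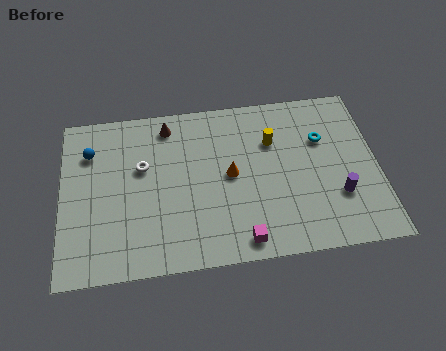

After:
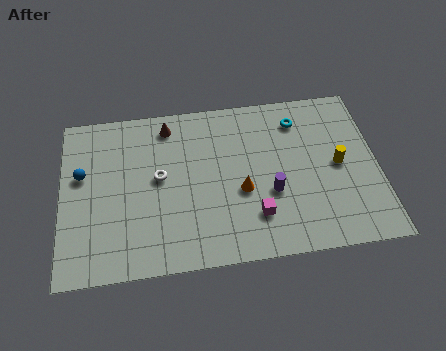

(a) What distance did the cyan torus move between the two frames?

1.7

The cyan torus moved from about (12.6, 6.4) to (11.5, 7.7), a distance of √(1.1² + 1.3²) ≈ 1.7.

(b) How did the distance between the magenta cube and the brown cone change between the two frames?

-0.8

They were about 7.8 units apart before and 7.0 after — 0.8 units closer together.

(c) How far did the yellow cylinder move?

3.6

The yellow cylinder was near (10.2, 6.6) before and (13.3, 4.8) after, so it travelled √(3.1² + 1.8²) ≈ 3.6 units.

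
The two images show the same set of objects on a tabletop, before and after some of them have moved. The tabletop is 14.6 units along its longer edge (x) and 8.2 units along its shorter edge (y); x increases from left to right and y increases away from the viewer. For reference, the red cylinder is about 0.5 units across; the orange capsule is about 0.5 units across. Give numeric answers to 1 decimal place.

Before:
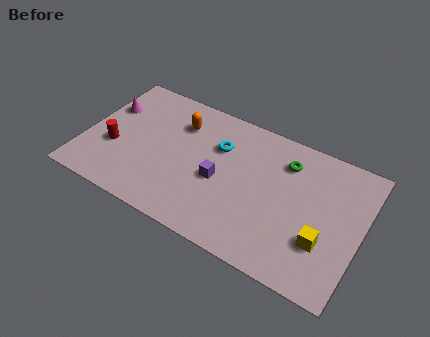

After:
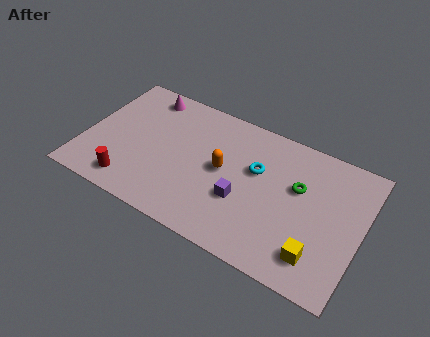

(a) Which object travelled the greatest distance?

the orange capsule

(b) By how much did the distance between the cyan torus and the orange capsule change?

-0.4

They were about 2.3 units apart before and 1.9 after — 0.4 units closer together.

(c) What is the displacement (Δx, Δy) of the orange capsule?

(2.6, -1.8)

The orange capsule started near (4.7, 6.1) and ended near (7.3, 4.3).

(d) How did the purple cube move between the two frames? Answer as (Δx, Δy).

(1.3, -0.6)

The purple cube was at about (7.2, 3.6) and moved to about (8.5, 3.0).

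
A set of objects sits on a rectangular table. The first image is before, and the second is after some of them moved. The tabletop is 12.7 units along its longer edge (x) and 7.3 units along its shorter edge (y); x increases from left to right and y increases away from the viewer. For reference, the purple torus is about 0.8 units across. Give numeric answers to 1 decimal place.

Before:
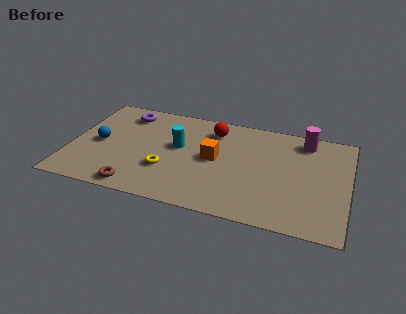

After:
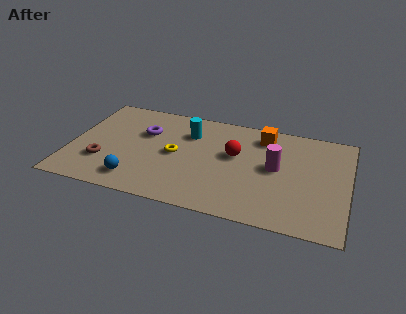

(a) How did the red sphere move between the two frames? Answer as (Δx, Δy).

(1.1, -1.5)

From the two frames, the red sphere sits at roughly (6.4, 5.8) before and (7.5, 4.3) after.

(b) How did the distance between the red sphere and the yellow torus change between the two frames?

-1.1

They were about 3.9 units apart before and 2.8 after — 1.1 units closer together.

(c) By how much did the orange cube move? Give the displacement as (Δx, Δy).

(2.1, 2.2)

The orange cube started near (6.6, 3.8) and ended near (8.7, 6.0).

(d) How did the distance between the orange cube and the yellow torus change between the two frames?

+2.1

The distance was about 2.5 in the first image and 4.6 in the second, so they moved 2.1 units further apart.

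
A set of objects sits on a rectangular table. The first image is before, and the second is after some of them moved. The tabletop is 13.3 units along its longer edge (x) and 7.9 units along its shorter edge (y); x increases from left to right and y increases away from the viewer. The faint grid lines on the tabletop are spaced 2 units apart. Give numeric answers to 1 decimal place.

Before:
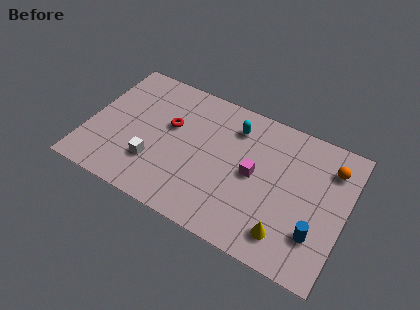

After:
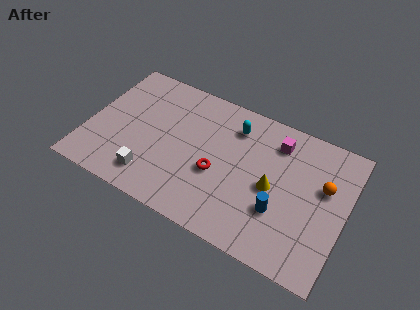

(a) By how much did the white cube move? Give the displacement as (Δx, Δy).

(0.0, -0.8)

The white cube was at about (3.6, 2.3) and moved to about (3.6, 1.5).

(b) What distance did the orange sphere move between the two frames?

1.2

From (12.3, 6.1) to (12.1, 4.9), the orange sphere covered √(0.2² + 1.2²) ≈ 1.2 units.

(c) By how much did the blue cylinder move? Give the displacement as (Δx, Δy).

(-1.9, 0.4)

From the two frames, the blue cylinder sits at roughly (12.0, 2.2) before and (10.1, 2.6) after.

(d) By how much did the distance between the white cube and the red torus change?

+1.1

They were about 2.5 units apart before and 3.6 after — 1.1 units further apart.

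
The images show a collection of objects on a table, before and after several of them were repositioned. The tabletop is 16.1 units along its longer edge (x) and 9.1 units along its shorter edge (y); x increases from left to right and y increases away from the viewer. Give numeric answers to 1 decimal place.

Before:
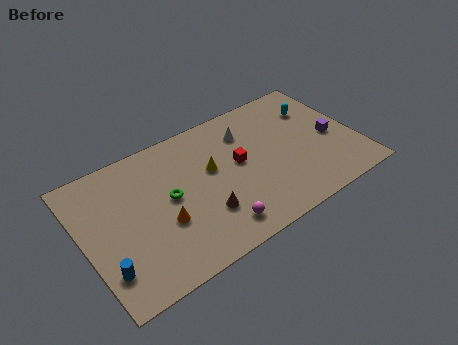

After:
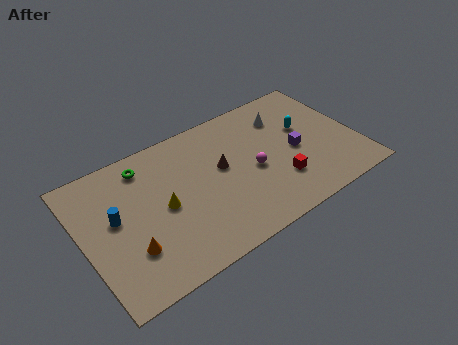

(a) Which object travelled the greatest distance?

the magenta sphere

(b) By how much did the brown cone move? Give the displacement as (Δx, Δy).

(1.5, 2.5)

From the two frames, the brown cone sits at roughly (6.7, 2.7) before and (8.2, 5.2) after.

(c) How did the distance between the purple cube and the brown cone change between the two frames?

-3.7

The distance was about 8.1 in the first image and 4.4 in the second, so they moved 3.7 units closer together.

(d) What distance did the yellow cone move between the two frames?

3.2

From (7.6, 5.4) to (4.6, 4.4), the yellow cone covered √(3.0² + 1.0²) ≈ 3.2 units.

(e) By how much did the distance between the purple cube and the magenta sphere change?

-5.3

The distance was about 7.9 in the first image and 2.6 in the second, so they moved 5.3 units closer together.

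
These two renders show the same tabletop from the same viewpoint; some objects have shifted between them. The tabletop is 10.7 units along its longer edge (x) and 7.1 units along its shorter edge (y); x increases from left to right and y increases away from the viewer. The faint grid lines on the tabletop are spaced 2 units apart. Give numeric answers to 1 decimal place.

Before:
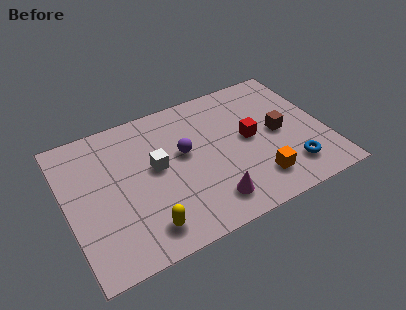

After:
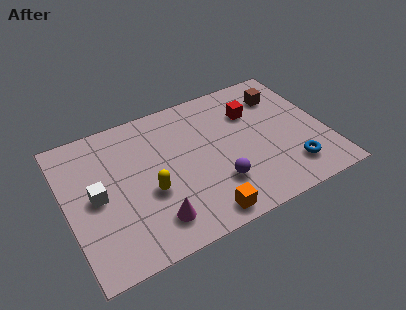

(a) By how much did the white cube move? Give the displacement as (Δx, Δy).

(-2.5, -0.4)

From the two frames, the white cube sits at roughly (3.7, 3.9) before and (1.2, 3.5) after.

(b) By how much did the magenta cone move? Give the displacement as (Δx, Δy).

(-2.3, 0.1)

From the two frames, the magenta cone sits at roughly (5.6, 1.3) before and (3.3, 1.4) after.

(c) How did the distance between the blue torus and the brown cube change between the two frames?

+1.9

They were about 2.0 units apart before and 3.9 after — 1.9 units further apart.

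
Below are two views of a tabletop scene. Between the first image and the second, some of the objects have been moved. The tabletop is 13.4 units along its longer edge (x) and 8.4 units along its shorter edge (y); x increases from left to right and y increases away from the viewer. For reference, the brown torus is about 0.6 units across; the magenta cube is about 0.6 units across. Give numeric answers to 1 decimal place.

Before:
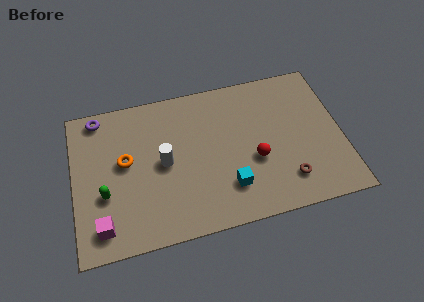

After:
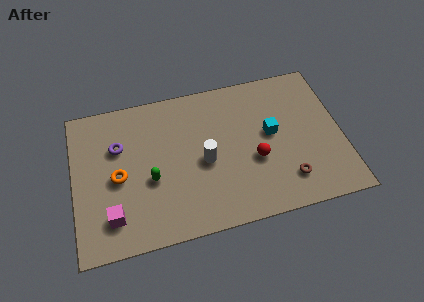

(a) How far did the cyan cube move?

3.4

The cyan cube was near (7.6, 2.1) before and (9.9, 4.6) after, so it travelled √(2.3² + 2.5²) ≈ 3.4 units.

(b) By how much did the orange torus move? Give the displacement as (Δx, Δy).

(-0.4, -0.8)

From the two frames, the orange torus sits at roughly (2.6, 4.7) before and (2.2, 3.9) after.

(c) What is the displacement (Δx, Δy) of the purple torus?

(0.9, -1.9)

The purple torus was at about (1.4, 7.5) and moved to about (2.3, 5.6).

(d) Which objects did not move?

the brown torus and the red sphere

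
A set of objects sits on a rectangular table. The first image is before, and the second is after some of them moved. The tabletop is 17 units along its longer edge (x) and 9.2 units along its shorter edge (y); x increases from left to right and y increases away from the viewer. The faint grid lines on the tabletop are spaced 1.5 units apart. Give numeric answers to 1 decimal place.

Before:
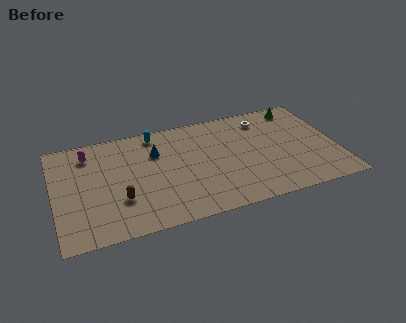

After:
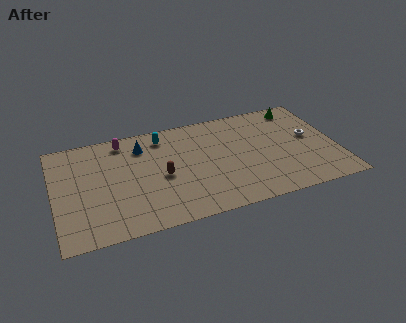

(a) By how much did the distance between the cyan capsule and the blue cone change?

-0.3

Before: roughly 1.7 units apart; after: 1.4. That's 0.3 units closer together.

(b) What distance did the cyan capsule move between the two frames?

0.6

From (6.3, 8.1) to (6.7, 7.7), the cyan capsule covered √(0.4² + 0.4²) ≈ 0.6 units.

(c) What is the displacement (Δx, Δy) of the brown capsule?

(2.6, 1.3)

The brown capsule was at about (3.8, 2.9) and moved to about (6.4, 4.2).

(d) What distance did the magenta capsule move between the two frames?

2.2

The magenta capsule moved from about (2.2, 7.4) to (4.3, 8.0), a distance of √(2.1² + 0.6²) ≈ 2.2.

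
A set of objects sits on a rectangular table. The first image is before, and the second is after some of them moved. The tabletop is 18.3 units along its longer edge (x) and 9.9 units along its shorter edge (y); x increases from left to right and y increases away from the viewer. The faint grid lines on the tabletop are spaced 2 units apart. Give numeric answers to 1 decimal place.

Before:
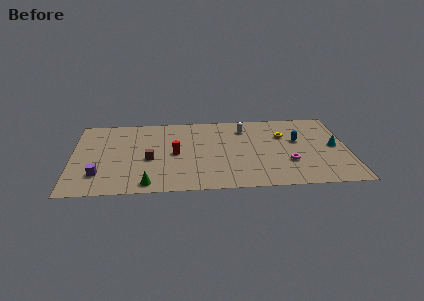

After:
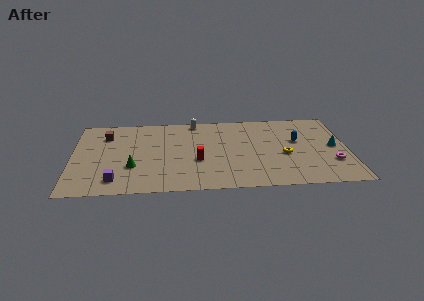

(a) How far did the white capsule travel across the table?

3.5

From (11.5, 7.8) to (8.2, 9.0), the white capsule covered √(3.3² + 1.2²) ≈ 3.5 units.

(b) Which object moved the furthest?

the brown cube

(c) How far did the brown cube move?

4.4

From (5.1, 4.2) to (2.2, 7.5), the brown cube covered √(2.9² + 3.3²) ≈ 4.4 units.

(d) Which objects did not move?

the blue capsule and the cyan cone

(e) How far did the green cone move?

2.4

From (5.0, 1.1) to (4.0, 3.3), the green cone covered √(1.0² + 2.2²) ≈ 2.4 units.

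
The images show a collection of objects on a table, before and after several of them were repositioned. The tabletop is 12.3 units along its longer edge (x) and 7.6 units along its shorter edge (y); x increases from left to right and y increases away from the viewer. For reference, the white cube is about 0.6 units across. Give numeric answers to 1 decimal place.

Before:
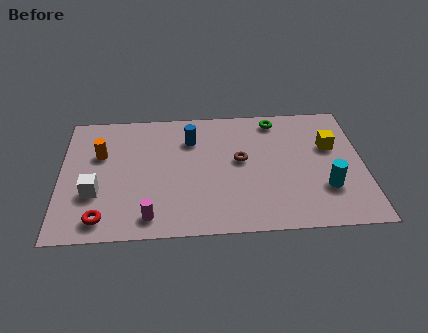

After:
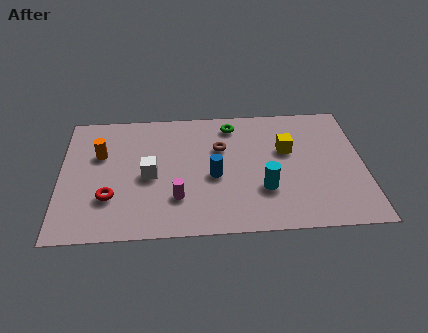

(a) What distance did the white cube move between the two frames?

2.4

The white cube was near (1.4, 2.6) before and (3.6, 3.5) after, so it travelled √(2.2² + 0.9²) ≈ 2.4 units.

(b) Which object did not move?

the orange cylinder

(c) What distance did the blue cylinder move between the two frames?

2.5

From (5.3, 5.6) to (6.2, 3.3), the blue cylinder covered √(0.9² + 2.3²) ≈ 2.5 units.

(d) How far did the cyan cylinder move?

2.5

The cyan cylinder was near (10.7, 2.3) before and (8.2, 2.4) after, so it travelled √(2.5² + 0.1²) ≈ 2.5 units.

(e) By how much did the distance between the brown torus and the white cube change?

-2.8

The distance was about 6.1 in the first image and 3.3 in the second, so they moved 2.8 units closer together.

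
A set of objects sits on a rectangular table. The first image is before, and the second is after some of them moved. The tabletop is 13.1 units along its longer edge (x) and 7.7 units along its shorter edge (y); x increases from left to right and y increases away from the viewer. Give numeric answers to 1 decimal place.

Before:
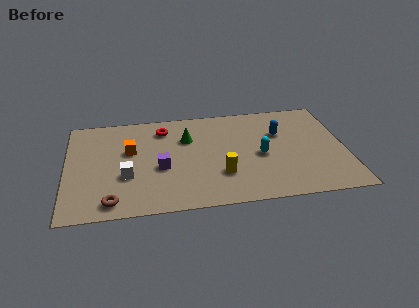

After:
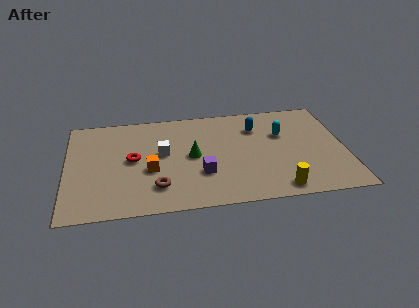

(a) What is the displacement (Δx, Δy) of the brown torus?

(2.1, 0.8)

The brown torus was at about (2.1, 1.0) and moved to about (4.2, 1.8).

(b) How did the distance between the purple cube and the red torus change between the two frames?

+0.5

The distance was about 3.0 in the first image and 3.5 in the second, so they moved 0.5 units further apart.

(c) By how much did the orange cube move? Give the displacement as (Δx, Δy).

(0.9, -1.6)

The orange cube started near (3.0, 4.7) and ended near (3.9, 3.1).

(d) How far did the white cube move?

2.3

The white cube was near (2.8, 2.8) before and (4.5, 4.3) after, so it travelled √(1.7² + 1.5²) ≈ 2.3 units.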